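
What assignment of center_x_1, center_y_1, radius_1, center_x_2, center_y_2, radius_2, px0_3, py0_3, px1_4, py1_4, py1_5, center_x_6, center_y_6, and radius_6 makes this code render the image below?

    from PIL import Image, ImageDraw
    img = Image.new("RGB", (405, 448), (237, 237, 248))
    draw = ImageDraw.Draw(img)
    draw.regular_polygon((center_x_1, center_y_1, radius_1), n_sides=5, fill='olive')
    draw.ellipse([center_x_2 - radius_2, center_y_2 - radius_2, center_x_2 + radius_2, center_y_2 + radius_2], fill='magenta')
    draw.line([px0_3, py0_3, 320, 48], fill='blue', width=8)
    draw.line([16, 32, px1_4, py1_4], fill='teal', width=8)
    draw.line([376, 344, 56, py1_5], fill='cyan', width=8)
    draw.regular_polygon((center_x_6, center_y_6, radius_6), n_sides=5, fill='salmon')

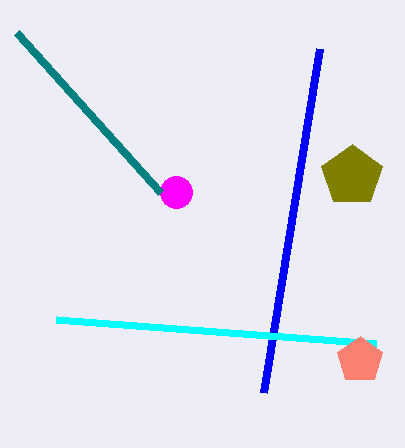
center_x_1 = 352
center_y_1 = 176
radius_1 = 32
center_x_2 = 176
center_y_2 = 192
radius_2 = 16
px0_3 = 264
py0_3 = 392
px1_4 = 160
py1_4 = 192
py1_5 = 320
center_x_6 = 360
center_y_6 = 360
radius_6 = 24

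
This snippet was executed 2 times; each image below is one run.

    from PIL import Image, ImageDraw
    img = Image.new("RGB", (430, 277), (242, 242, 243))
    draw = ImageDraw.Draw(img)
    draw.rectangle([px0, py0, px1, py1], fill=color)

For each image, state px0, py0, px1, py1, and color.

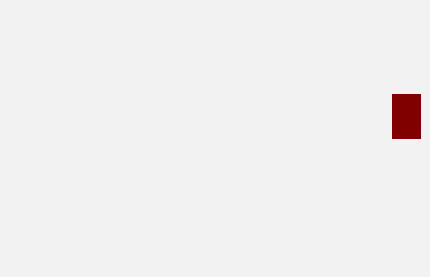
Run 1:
px0 = 392; py0 = 94; px1 = 420; py1 = 138; color = 'maroon'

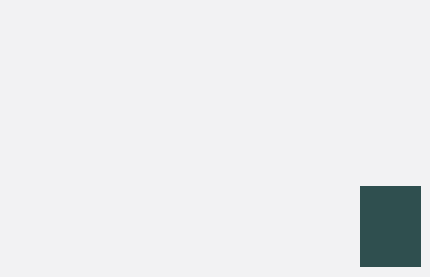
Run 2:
px0 = 360; py0 = 186; px1 = 420; py1 = 266; color = 'darkslategray'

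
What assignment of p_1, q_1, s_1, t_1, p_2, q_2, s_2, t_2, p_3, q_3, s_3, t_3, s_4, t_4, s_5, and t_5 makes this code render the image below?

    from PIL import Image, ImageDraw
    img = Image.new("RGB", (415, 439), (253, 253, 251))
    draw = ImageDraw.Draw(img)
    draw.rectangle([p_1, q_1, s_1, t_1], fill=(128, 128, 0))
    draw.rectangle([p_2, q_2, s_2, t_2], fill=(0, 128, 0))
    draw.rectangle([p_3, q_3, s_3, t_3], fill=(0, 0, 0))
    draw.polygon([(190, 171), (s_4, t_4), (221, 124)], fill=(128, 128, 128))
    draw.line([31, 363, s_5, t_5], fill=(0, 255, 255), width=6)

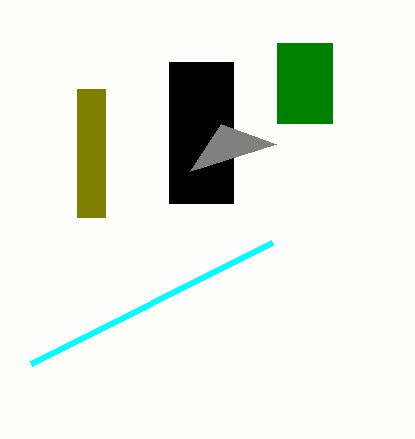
p_1 = 77, q_1 = 89, s_1 = 105, t_1 = 217, p_2 = 277, q_2 = 43, s_2 = 332, t_2 = 123, p_3 = 169, q_3 = 62, s_3 = 233, t_3 = 203, s_4 = 276, t_4 = 144, s_5 = 272, t_5 = 242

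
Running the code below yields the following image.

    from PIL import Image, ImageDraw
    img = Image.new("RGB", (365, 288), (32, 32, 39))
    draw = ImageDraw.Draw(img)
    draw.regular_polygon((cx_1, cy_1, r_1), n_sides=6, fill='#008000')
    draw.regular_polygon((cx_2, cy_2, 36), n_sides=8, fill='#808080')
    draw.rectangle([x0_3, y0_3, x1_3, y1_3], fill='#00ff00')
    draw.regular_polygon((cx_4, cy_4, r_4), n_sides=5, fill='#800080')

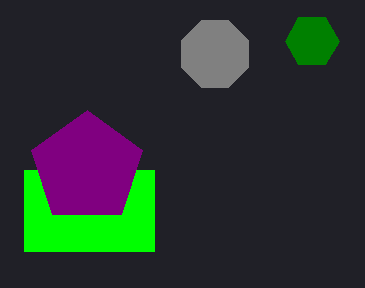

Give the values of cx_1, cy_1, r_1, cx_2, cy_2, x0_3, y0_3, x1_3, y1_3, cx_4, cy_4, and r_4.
cx_1 = 312, cy_1 = 41, r_1 = 27, cx_2 = 215, cy_2 = 54, x0_3 = 24, y0_3 = 170, x1_3 = 154, y1_3 = 251, cx_4 = 87, cy_4 = 168, r_4 = 58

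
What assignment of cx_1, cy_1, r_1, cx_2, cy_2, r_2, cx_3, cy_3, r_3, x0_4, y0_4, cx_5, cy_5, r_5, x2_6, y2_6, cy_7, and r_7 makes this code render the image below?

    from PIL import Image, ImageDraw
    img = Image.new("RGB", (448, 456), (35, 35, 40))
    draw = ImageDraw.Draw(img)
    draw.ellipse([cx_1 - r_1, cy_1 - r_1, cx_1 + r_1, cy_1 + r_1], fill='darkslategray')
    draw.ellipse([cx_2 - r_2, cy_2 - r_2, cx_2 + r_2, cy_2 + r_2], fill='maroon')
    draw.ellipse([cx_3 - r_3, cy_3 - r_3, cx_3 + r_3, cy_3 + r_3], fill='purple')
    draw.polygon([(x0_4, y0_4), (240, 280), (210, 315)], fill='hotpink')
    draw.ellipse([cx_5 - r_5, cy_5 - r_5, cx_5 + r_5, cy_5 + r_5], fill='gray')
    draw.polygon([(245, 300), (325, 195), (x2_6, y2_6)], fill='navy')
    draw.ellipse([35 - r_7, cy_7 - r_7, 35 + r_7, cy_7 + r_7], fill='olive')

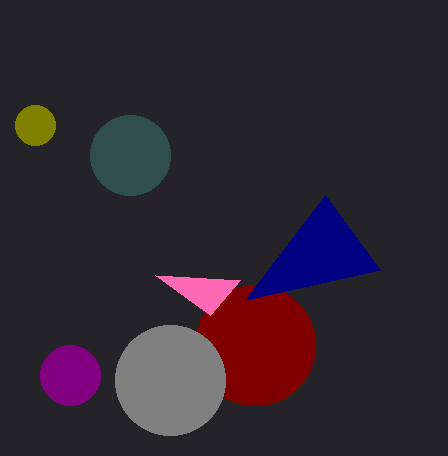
cx_1 = 130
cy_1 = 155
r_1 = 40
cx_2 = 255
cy_2 = 345
r_2 = 60
cx_3 = 70
cy_3 = 375
r_3 = 30
x0_4 = 155
y0_4 = 275
cx_5 = 170
cy_5 = 380
r_5 = 55
x2_6 = 380
y2_6 = 270
cy_7 = 125
r_7 = 20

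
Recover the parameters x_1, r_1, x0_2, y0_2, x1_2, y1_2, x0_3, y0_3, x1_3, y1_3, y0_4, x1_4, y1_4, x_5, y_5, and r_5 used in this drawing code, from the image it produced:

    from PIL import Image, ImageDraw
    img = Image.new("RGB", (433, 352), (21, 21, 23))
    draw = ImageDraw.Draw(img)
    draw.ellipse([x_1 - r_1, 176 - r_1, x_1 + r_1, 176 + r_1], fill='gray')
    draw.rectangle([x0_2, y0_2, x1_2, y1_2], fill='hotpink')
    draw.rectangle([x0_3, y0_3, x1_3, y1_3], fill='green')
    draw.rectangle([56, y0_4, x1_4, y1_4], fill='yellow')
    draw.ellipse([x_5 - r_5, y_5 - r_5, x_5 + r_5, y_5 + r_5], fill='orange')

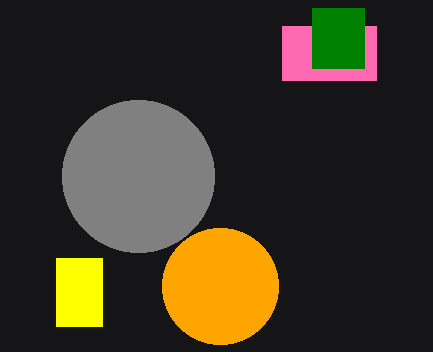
x_1 = 138; r_1 = 76; x0_2 = 282; y0_2 = 26; x1_2 = 376; y1_2 = 80; x0_3 = 312; y0_3 = 8; x1_3 = 364; y1_3 = 68; y0_4 = 258; x1_4 = 102; y1_4 = 326; x_5 = 220; y_5 = 286; r_5 = 58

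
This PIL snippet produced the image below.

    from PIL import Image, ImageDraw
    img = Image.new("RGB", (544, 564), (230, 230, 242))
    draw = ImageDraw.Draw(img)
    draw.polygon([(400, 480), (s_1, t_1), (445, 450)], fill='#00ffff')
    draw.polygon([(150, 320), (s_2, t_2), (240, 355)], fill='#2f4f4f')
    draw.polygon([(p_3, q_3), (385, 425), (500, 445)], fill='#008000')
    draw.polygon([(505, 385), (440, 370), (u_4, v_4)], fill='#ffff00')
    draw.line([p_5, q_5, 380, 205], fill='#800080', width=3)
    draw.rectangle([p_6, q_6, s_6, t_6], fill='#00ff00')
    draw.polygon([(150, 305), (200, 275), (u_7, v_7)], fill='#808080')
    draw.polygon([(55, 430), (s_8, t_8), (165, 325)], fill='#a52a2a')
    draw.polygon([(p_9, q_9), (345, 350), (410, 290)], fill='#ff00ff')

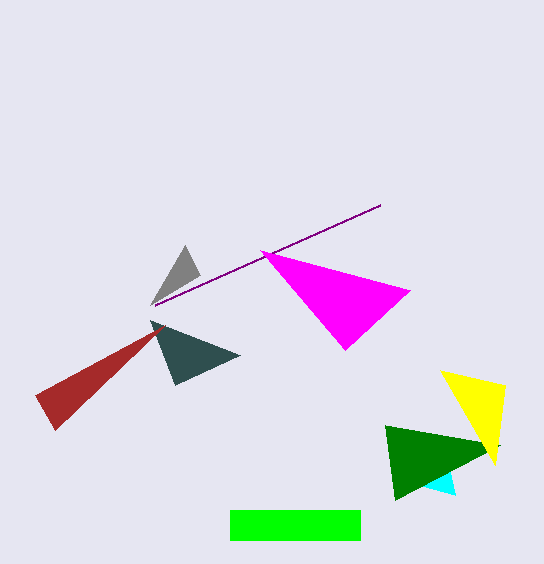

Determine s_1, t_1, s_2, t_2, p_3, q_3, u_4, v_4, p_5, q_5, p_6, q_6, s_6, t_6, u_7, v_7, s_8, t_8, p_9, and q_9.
s_1 = 455
t_1 = 495
s_2 = 175
t_2 = 385
p_3 = 395
q_3 = 500
u_4 = 495
v_4 = 465
p_5 = 155
q_5 = 305
p_6 = 230
q_6 = 510
s_6 = 360
t_6 = 540
u_7 = 185
v_7 = 245
s_8 = 35
t_8 = 395
p_9 = 260
q_9 = 250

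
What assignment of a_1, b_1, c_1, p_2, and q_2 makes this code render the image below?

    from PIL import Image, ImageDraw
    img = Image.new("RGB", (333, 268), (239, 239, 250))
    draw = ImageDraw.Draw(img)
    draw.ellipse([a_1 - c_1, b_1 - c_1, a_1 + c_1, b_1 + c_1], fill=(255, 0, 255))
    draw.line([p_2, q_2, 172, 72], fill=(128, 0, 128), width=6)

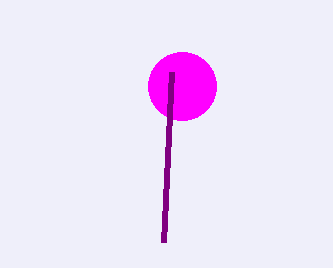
a_1 = 182
b_1 = 86
c_1 = 34
p_2 = 164
q_2 = 242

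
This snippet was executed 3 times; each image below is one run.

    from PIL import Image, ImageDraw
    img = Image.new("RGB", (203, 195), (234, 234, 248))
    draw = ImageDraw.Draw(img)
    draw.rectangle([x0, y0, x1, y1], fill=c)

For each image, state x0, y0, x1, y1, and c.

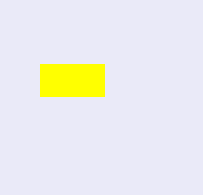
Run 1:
x0 = 40, y0 = 64, x1 = 104, y1 = 96, c = 'yellow'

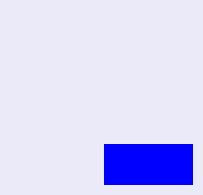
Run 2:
x0 = 104; y0 = 144; x1 = 192; y1 = 184; c = 'blue'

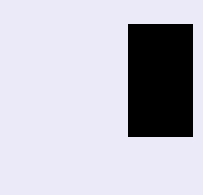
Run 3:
x0 = 128; y0 = 24; x1 = 192; y1 = 136; c = 'black'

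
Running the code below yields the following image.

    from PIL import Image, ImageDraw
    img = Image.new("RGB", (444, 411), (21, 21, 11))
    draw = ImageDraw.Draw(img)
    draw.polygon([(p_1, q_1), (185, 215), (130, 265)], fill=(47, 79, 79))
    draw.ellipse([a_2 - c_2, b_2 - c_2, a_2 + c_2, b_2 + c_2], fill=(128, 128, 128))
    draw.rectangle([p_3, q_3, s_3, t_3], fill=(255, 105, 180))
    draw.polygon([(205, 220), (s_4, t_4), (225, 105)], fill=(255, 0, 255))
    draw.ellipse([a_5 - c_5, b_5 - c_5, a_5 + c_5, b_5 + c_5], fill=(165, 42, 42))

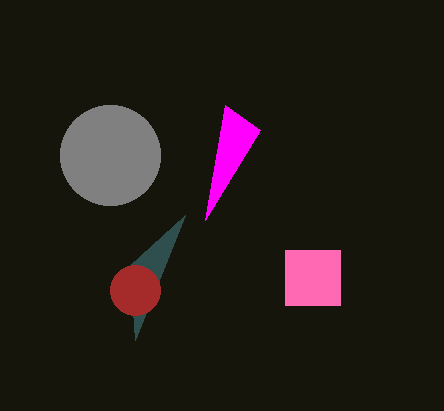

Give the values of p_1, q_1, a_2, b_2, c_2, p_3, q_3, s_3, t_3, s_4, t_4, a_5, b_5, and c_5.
p_1 = 135, q_1 = 340, a_2 = 110, b_2 = 155, c_2 = 50, p_3 = 285, q_3 = 250, s_3 = 340, t_3 = 305, s_4 = 260, t_4 = 130, a_5 = 135, b_5 = 290, c_5 = 25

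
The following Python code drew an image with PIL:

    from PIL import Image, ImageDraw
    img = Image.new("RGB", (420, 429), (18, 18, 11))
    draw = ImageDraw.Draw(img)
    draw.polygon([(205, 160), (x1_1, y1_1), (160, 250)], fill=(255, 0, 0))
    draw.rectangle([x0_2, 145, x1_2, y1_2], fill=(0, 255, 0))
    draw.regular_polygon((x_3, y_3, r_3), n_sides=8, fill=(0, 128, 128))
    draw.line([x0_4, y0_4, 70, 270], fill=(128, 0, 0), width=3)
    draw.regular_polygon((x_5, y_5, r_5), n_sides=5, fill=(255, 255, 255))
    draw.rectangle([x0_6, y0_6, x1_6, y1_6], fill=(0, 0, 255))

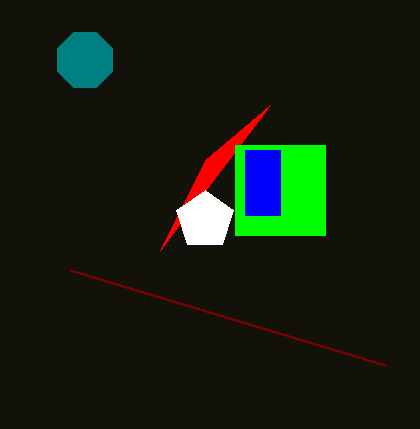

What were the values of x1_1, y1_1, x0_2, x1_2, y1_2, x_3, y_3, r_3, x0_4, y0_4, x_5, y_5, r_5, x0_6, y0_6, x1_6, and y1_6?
x1_1 = 270; y1_1 = 105; x0_2 = 235; x1_2 = 325; y1_2 = 235; x_3 = 85; y_3 = 60; r_3 = 30; x0_4 = 385; y0_4 = 365; x_5 = 205; y_5 = 220; r_5 = 30; x0_6 = 245; y0_6 = 150; x1_6 = 280; y1_6 = 215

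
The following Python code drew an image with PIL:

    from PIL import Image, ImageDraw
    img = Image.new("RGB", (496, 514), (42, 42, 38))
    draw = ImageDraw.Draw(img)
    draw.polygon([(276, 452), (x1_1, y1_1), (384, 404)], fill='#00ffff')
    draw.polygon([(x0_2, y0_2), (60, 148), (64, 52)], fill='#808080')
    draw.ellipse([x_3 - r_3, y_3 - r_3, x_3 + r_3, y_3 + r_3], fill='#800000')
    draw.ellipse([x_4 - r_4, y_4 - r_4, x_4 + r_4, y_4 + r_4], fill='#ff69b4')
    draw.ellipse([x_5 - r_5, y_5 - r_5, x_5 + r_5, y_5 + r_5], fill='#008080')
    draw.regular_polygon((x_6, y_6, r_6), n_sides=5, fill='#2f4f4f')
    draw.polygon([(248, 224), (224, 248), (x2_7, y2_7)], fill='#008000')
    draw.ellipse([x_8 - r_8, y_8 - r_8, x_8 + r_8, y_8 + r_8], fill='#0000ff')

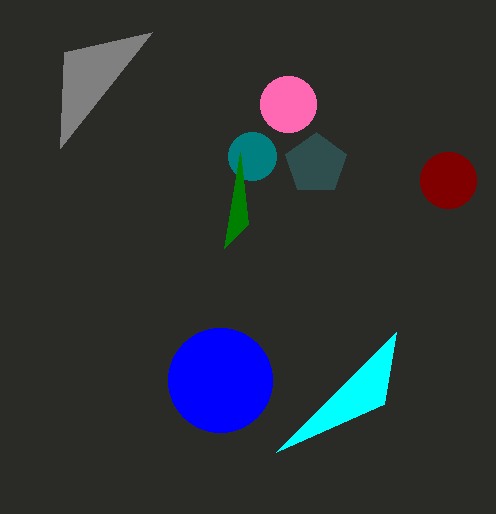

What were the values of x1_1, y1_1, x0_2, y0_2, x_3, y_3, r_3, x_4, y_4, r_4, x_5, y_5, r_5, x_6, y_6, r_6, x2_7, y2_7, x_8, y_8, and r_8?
x1_1 = 396; y1_1 = 332; x0_2 = 152; y0_2 = 32; x_3 = 448; y_3 = 180; r_3 = 28; x_4 = 288; y_4 = 104; r_4 = 28; x_5 = 252; y_5 = 156; r_5 = 24; x_6 = 316; y_6 = 164; r_6 = 32; x2_7 = 240; y2_7 = 152; x_8 = 220; y_8 = 380; r_8 = 52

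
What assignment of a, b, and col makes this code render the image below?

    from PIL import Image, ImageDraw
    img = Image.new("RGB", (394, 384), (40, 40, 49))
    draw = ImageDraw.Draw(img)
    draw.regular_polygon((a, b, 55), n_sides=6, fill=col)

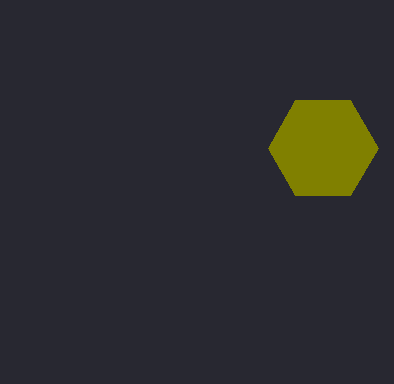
a = 323; b = 148; col = 'olive'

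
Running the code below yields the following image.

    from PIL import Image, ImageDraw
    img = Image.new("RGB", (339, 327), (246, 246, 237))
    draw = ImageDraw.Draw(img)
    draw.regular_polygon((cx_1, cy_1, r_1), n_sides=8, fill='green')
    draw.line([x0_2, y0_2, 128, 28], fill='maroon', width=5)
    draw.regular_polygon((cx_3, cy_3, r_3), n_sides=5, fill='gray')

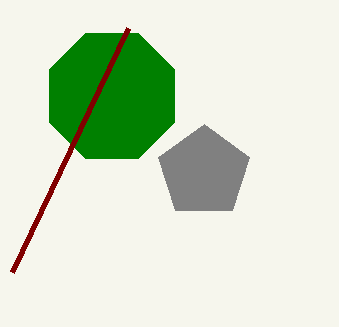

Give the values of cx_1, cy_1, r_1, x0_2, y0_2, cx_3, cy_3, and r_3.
cx_1 = 112
cy_1 = 96
r_1 = 68
x0_2 = 12
y0_2 = 272
cx_3 = 204
cy_3 = 172
r_3 = 48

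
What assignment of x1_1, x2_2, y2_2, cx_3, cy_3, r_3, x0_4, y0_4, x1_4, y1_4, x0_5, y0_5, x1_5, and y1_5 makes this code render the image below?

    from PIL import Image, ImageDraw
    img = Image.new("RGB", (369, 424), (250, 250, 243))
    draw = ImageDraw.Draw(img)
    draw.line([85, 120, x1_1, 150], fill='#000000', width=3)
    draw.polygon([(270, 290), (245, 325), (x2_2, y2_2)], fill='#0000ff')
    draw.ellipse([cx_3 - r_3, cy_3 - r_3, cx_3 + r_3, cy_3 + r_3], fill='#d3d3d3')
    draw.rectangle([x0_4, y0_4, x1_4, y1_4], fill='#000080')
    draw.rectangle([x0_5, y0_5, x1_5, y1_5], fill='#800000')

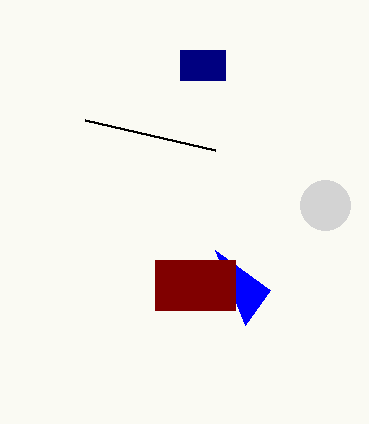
x1_1 = 215, x2_2 = 215, y2_2 = 250, cx_3 = 325, cy_3 = 205, r_3 = 25, x0_4 = 180, y0_4 = 50, x1_4 = 225, y1_4 = 80, x0_5 = 155, y0_5 = 260, x1_5 = 235, y1_5 = 310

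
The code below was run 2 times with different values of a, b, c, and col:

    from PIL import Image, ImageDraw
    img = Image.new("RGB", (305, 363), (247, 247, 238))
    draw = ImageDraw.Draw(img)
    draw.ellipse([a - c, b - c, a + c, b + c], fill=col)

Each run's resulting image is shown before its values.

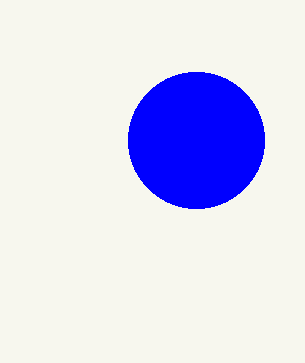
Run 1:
a = 196
b = 140
c = 68
col = 'blue'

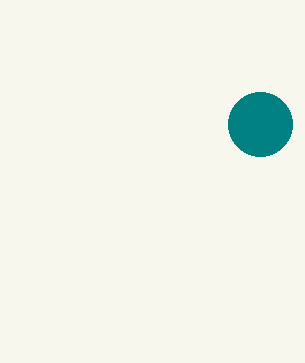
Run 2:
a = 260; b = 124; c = 32; col = 'teal'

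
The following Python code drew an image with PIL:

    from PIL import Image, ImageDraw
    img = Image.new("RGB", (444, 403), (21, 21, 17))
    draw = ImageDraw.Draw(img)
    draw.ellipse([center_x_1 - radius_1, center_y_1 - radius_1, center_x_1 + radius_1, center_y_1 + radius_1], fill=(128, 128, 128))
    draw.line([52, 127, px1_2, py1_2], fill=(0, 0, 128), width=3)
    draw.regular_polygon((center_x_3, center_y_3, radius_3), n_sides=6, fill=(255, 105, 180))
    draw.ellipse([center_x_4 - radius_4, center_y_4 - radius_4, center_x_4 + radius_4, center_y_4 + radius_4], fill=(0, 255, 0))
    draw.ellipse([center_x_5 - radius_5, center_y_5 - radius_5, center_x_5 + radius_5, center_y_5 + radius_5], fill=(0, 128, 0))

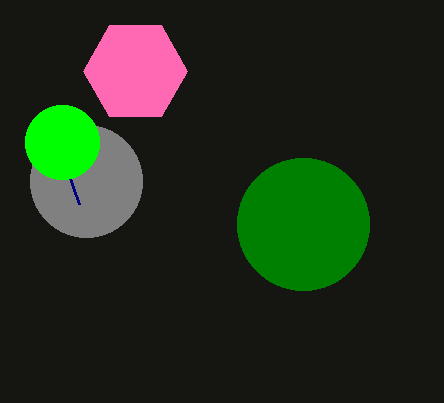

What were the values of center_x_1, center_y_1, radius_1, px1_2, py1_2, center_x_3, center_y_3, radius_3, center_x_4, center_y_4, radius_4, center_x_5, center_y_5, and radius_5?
center_x_1 = 86; center_y_1 = 181; radius_1 = 56; px1_2 = 79; py1_2 = 204; center_x_3 = 135; center_y_3 = 71; radius_3 = 52; center_x_4 = 62; center_y_4 = 142; radius_4 = 37; center_x_5 = 303; center_y_5 = 224; radius_5 = 66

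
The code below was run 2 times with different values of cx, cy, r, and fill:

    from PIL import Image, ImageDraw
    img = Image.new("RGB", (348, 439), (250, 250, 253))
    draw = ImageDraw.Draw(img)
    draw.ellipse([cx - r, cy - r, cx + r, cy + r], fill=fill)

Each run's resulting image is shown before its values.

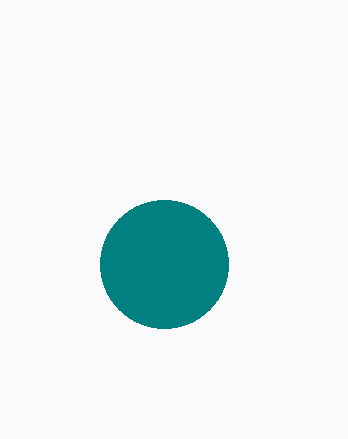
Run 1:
cx = 164
cy = 264
r = 64
fill = 'teal'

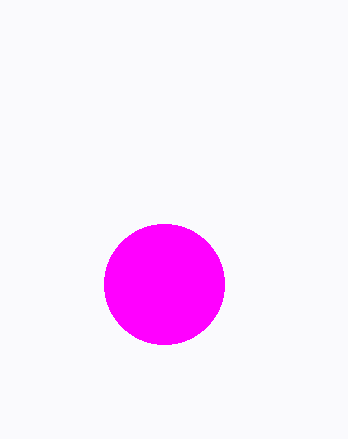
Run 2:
cx = 164, cy = 284, r = 60, fill = 'magenta'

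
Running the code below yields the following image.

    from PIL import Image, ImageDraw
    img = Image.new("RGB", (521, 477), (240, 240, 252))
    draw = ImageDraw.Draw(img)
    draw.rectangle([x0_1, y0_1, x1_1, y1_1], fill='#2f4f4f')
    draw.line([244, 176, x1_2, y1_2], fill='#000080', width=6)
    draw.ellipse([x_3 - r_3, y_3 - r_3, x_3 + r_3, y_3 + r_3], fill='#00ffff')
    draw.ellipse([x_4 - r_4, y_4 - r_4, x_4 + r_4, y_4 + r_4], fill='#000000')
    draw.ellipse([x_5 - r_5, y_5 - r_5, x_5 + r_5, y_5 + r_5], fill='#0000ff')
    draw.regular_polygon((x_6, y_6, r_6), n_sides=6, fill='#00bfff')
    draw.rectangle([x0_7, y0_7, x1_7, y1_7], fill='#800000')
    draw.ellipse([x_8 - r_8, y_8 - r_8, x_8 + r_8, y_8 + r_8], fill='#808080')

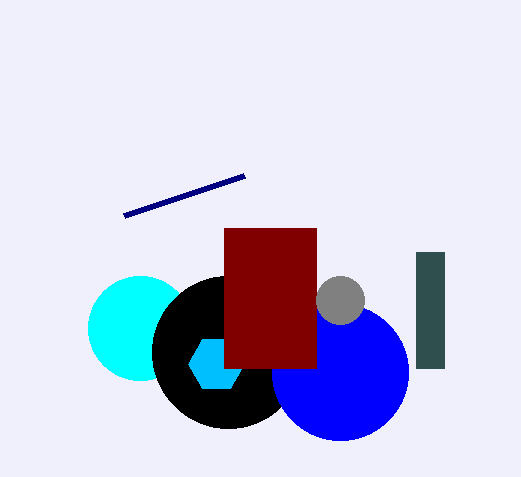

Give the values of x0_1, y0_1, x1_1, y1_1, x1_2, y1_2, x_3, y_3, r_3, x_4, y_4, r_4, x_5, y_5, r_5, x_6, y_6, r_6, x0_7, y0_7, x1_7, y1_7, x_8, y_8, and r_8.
x0_1 = 416
y0_1 = 252
x1_1 = 444
y1_1 = 368
x1_2 = 124
y1_2 = 216
x_3 = 140
y_3 = 328
r_3 = 52
x_4 = 228
y_4 = 352
r_4 = 76
x_5 = 340
y_5 = 372
r_5 = 68
x_6 = 216
y_6 = 364
r_6 = 28
x0_7 = 224
y0_7 = 228
x1_7 = 316
y1_7 = 368
x_8 = 340
y_8 = 300
r_8 = 24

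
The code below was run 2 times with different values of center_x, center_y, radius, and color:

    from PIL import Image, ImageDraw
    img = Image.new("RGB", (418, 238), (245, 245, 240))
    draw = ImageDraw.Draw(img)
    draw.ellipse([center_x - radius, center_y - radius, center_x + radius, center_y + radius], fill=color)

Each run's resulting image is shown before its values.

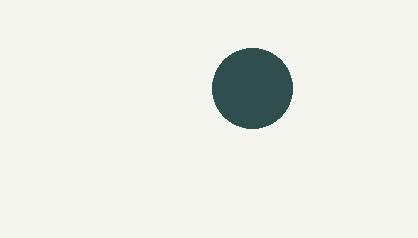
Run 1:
center_x = 252, center_y = 88, radius = 40, color = 'darkslategray'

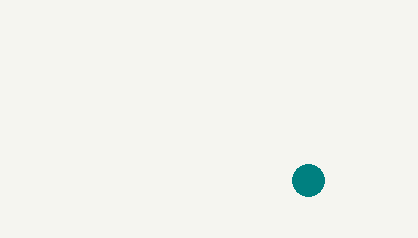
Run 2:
center_x = 308; center_y = 180; radius = 16; color = 'teal'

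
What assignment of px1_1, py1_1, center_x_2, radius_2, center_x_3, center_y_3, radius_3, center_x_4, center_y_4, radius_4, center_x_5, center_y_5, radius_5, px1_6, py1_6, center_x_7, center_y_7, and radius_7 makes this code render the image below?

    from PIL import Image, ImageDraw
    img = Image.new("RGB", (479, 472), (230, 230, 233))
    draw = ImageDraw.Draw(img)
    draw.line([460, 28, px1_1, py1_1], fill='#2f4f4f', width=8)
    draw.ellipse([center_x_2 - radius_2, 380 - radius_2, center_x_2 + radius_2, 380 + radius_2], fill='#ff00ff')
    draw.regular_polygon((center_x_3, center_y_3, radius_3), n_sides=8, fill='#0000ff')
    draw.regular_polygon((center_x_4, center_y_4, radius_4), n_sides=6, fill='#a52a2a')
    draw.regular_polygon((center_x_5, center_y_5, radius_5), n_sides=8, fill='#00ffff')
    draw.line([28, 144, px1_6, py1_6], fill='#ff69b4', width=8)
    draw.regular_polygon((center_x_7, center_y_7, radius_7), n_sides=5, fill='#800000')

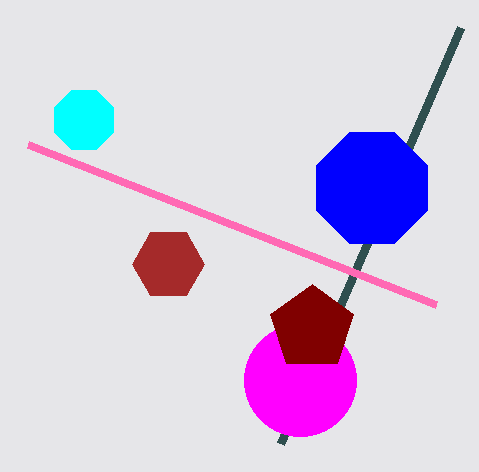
px1_1 = 280, py1_1 = 444, center_x_2 = 300, radius_2 = 56, center_x_3 = 372, center_y_3 = 188, radius_3 = 60, center_x_4 = 168, center_y_4 = 264, radius_4 = 36, center_x_5 = 84, center_y_5 = 120, radius_5 = 32, px1_6 = 436, py1_6 = 304, center_x_7 = 312, center_y_7 = 328, radius_7 = 44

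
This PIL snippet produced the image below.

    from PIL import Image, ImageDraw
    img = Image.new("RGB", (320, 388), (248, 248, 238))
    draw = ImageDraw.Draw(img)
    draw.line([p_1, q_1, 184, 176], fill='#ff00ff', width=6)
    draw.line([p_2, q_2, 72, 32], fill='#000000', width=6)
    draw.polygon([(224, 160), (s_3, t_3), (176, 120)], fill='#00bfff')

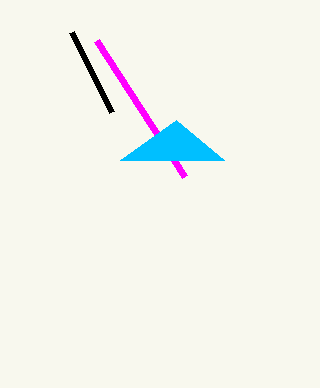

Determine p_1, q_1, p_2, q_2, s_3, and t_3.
p_1 = 96; q_1 = 40; p_2 = 112; q_2 = 112; s_3 = 120; t_3 = 160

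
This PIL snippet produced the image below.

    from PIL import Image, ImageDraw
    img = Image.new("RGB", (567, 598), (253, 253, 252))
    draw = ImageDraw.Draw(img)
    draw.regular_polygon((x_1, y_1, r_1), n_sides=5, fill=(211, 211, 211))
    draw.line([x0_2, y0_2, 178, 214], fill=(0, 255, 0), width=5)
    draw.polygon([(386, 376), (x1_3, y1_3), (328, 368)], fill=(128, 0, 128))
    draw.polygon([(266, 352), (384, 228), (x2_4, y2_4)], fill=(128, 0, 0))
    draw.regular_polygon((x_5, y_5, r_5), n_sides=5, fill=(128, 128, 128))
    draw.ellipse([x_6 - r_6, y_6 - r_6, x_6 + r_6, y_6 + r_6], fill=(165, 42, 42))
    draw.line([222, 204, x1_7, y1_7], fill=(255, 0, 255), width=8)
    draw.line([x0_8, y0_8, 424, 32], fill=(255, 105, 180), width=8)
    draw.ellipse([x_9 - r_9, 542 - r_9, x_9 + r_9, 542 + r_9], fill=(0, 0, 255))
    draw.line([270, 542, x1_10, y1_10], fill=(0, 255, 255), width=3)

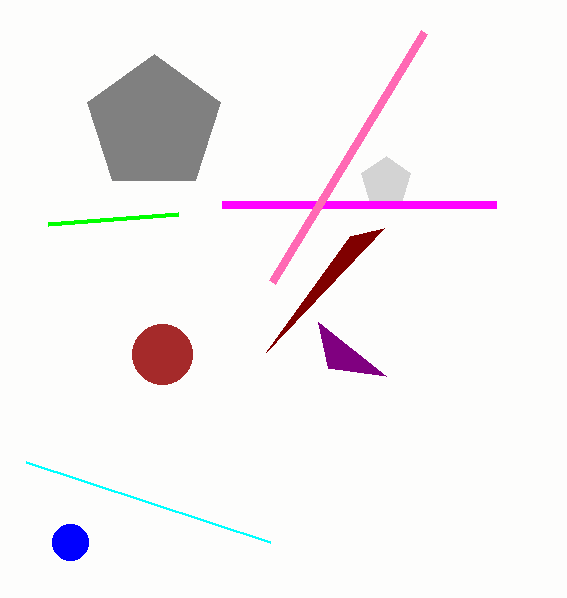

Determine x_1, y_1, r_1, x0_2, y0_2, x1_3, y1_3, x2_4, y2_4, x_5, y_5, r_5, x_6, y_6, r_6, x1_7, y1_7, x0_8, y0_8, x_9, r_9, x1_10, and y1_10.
x_1 = 386
y_1 = 182
r_1 = 26
x0_2 = 48
y0_2 = 224
x1_3 = 318
y1_3 = 322
x2_4 = 350
y2_4 = 236
x_5 = 154
y_5 = 124
r_5 = 70
x_6 = 162
y_6 = 354
r_6 = 30
x1_7 = 496
y1_7 = 204
x0_8 = 272
y0_8 = 282
x_9 = 70
r_9 = 18
x1_10 = 26
y1_10 = 462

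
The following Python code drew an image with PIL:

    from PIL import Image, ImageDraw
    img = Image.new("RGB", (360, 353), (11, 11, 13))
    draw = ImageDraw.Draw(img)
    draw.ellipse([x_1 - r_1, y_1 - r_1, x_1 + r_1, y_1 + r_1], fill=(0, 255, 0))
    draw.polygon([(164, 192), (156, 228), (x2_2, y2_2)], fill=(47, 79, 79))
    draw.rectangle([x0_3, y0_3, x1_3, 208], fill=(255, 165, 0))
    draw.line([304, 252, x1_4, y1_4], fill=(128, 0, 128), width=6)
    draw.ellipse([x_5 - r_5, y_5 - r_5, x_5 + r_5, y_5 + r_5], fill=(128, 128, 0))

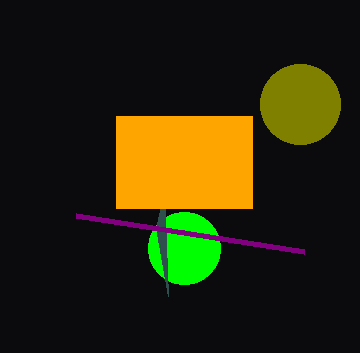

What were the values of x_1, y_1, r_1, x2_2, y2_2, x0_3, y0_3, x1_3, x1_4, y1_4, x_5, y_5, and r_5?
x_1 = 184
y_1 = 248
r_1 = 36
x2_2 = 168
y2_2 = 296
x0_3 = 116
y0_3 = 116
x1_3 = 252
x1_4 = 76
y1_4 = 216
x_5 = 300
y_5 = 104
r_5 = 40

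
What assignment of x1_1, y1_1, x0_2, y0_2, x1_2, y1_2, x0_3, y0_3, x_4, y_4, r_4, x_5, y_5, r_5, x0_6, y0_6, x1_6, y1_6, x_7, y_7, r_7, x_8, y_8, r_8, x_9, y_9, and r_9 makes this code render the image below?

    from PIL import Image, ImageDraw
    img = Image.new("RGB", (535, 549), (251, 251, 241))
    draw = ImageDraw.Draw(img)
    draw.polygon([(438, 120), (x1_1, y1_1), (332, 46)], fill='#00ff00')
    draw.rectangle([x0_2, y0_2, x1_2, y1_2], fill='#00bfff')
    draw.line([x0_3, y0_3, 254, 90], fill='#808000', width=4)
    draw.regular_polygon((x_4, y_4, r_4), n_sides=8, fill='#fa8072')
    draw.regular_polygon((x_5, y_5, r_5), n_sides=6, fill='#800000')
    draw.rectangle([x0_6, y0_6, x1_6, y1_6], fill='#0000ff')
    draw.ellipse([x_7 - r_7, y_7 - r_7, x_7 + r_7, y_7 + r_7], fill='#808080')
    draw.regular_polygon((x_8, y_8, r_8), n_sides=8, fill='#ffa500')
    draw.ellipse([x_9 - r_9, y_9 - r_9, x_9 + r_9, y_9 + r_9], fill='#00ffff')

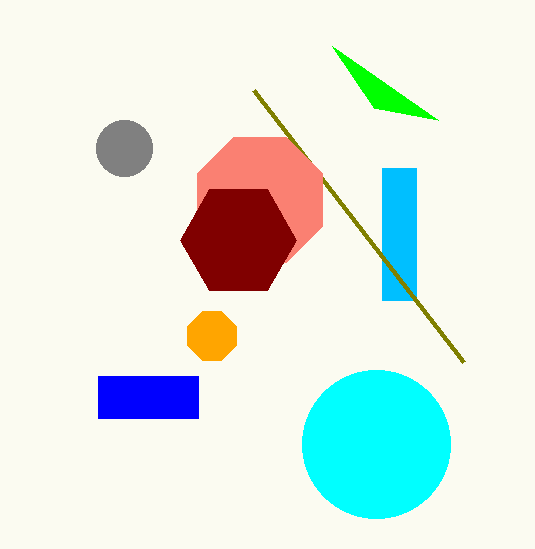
x1_1 = 374
y1_1 = 108
x0_2 = 382
y0_2 = 168
x1_2 = 416
y1_2 = 300
x0_3 = 464
y0_3 = 362
x_4 = 260
y_4 = 200
r_4 = 68
x_5 = 238
y_5 = 240
r_5 = 58
x0_6 = 98
y0_6 = 376
x1_6 = 198
y1_6 = 418
x_7 = 124
y_7 = 148
r_7 = 28
x_8 = 212
y_8 = 336
r_8 = 26
x_9 = 376
y_9 = 444
r_9 = 74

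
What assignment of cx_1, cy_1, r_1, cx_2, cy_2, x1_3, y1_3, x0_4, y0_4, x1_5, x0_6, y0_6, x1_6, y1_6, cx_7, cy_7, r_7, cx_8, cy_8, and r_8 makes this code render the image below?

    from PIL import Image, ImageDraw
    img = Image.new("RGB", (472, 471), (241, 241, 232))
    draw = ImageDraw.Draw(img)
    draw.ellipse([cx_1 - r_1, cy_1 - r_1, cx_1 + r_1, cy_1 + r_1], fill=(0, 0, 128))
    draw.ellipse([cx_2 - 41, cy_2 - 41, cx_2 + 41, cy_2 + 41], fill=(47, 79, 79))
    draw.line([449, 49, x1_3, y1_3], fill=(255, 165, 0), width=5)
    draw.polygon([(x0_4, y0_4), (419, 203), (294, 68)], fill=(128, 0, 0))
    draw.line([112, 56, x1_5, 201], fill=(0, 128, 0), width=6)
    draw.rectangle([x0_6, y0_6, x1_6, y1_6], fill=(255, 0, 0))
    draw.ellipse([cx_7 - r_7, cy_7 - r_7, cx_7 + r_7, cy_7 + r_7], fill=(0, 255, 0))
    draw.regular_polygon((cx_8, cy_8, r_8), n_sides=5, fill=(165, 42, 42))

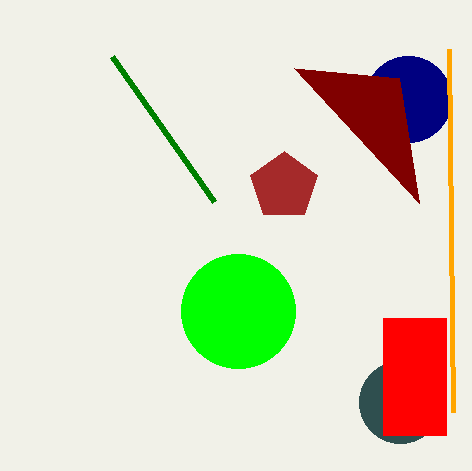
cx_1 = 408; cy_1 = 99; r_1 = 43; cx_2 = 400; cy_2 = 402; x1_3 = 453; y1_3 = 412; x0_4 = 399; y0_4 = 78; x1_5 = 214; x0_6 = 383; y0_6 = 318; x1_6 = 446; y1_6 = 435; cx_7 = 238; cy_7 = 311; r_7 = 57; cx_8 = 284; cy_8 = 186; r_8 = 35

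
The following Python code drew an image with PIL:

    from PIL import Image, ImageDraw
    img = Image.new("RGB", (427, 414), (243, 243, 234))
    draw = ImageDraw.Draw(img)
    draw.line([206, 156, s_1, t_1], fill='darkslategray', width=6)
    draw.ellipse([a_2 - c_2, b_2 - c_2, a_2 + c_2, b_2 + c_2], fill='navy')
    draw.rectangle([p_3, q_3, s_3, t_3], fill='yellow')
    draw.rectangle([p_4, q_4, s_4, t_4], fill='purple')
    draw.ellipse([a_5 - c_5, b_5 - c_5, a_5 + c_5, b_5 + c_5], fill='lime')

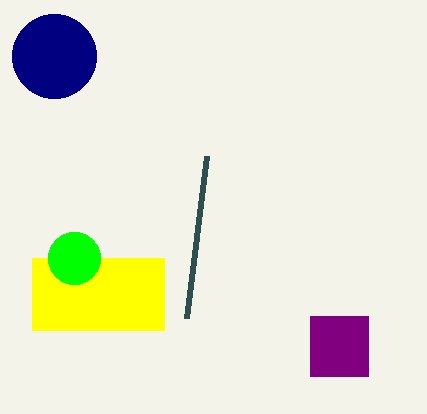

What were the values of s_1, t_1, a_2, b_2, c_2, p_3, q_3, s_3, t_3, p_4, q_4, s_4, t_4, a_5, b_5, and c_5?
s_1 = 186, t_1 = 318, a_2 = 54, b_2 = 56, c_2 = 42, p_3 = 32, q_3 = 258, s_3 = 164, t_3 = 330, p_4 = 310, q_4 = 316, s_4 = 368, t_4 = 376, a_5 = 74, b_5 = 258, c_5 = 26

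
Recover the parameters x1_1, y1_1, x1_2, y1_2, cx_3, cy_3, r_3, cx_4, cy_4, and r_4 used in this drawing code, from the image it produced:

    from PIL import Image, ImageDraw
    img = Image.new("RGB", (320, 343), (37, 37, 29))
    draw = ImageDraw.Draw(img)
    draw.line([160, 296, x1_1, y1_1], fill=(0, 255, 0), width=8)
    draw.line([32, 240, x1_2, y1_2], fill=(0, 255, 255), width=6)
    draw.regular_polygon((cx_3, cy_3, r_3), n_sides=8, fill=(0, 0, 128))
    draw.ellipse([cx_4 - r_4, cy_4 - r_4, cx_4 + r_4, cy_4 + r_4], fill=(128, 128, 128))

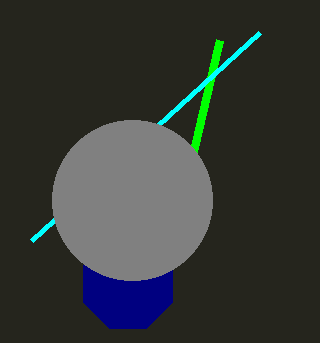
x1_1 = 220, y1_1 = 40, x1_2 = 260, y1_2 = 32, cx_3 = 128, cy_3 = 284, r_3 = 48, cx_4 = 132, cy_4 = 200, r_4 = 80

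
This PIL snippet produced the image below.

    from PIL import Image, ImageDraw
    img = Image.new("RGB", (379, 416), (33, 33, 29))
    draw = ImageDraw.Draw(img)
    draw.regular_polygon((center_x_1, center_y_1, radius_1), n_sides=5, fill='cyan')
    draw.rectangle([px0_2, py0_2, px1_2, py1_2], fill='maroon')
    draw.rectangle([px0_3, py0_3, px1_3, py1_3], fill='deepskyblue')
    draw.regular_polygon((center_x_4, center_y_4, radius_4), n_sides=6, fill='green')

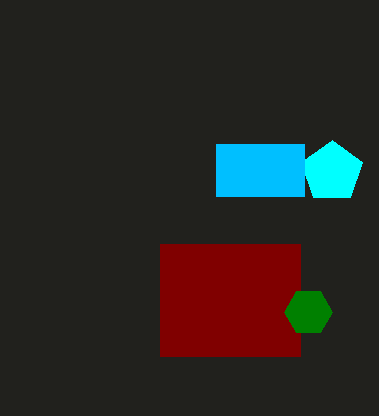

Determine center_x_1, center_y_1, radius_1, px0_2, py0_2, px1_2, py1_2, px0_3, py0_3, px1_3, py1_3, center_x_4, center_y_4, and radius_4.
center_x_1 = 332
center_y_1 = 172
radius_1 = 32
px0_2 = 160
py0_2 = 244
px1_2 = 300
py1_2 = 356
px0_3 = 216
py0_3 = 144
px1_3 = 304
py1_3 = 196
center_x_4 = 308
center_y_4 = 312
radius_4 = 24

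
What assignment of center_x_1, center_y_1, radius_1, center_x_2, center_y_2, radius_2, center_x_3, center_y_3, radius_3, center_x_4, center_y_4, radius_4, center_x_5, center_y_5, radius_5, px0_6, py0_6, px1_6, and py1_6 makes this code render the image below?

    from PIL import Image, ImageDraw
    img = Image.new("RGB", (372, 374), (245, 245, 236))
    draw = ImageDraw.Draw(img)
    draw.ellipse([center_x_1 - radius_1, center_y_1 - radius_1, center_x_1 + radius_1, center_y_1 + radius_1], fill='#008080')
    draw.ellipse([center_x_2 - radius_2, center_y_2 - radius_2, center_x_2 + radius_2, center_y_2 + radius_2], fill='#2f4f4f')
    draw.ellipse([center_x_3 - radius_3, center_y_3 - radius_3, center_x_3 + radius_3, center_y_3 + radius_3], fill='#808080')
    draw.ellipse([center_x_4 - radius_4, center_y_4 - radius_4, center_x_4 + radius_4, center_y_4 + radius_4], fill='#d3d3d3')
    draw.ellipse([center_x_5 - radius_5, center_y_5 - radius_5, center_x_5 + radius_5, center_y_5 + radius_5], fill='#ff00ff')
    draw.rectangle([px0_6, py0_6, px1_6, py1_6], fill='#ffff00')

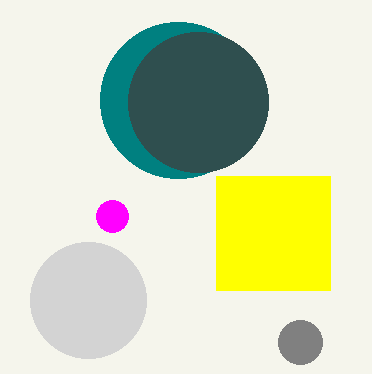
center_x_1 = 178, center_y_1 = 100, radius_1 = 78, center_x_2 = 198, center_y_2 = 102, radius_2 = 70, center_x_3 = 300, center_y_3 = 342, radius_3 = 22, center_x_4 = 88, center_y_4 = 300, radius_4 = 58, center_x_5 = 112, center_y_5 = 216, radius_5 = 16, px0_6 = 216, py0_6 = 176, px1_6 = 330, py1_6 = 290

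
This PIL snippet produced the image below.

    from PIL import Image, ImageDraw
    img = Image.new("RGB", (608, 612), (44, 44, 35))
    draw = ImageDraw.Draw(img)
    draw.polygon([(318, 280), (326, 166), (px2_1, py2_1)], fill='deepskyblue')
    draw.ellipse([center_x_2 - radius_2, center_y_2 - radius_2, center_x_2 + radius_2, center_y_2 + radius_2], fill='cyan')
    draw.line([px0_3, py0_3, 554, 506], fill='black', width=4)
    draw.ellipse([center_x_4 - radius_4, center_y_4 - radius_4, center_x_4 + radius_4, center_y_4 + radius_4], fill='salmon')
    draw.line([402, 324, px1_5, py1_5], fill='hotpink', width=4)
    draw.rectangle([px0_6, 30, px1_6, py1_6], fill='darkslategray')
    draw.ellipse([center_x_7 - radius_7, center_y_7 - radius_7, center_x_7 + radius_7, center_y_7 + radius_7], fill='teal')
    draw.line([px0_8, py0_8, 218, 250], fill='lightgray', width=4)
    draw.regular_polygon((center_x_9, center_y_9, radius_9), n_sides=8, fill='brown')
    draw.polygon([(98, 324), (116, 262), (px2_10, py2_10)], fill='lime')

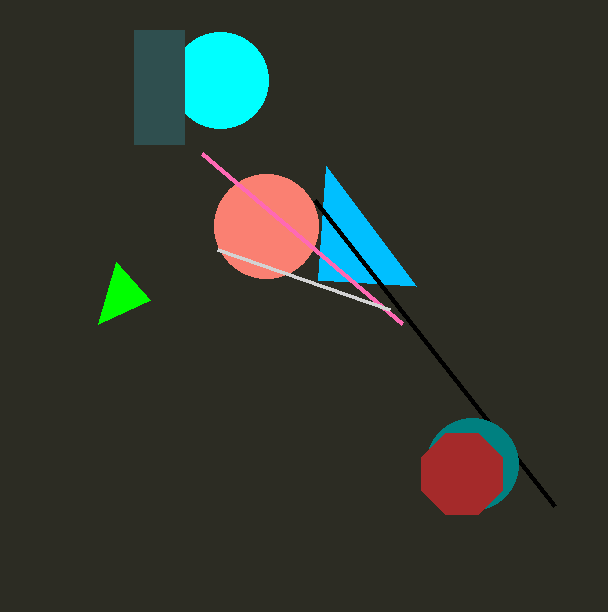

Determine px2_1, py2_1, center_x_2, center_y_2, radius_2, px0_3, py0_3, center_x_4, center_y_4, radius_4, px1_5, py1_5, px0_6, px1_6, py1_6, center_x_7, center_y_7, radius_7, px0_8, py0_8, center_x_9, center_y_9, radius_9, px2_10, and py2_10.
px2_1 = 416, py2_1 = 286, center_x_2 = 220, center_y_2 = 80, radius_2 = 48, px0_3 = 314, py0_3 = 200, center_x_4 = 266, center_y_4 = 226, radius_4 = 52, px1_5 = 202, py1_5 = 154, px0_6 = 134, px1_6 = 184, py1_6 = 144, center_x_7 = 472, center_y_7 = 464, radius_7 = 46, px0_8 = 390, py0_8 = 310, center_x_9 = 462, center_y_9 = 474, radius_9 = 44, px2_10 = 150, py2_10 = 300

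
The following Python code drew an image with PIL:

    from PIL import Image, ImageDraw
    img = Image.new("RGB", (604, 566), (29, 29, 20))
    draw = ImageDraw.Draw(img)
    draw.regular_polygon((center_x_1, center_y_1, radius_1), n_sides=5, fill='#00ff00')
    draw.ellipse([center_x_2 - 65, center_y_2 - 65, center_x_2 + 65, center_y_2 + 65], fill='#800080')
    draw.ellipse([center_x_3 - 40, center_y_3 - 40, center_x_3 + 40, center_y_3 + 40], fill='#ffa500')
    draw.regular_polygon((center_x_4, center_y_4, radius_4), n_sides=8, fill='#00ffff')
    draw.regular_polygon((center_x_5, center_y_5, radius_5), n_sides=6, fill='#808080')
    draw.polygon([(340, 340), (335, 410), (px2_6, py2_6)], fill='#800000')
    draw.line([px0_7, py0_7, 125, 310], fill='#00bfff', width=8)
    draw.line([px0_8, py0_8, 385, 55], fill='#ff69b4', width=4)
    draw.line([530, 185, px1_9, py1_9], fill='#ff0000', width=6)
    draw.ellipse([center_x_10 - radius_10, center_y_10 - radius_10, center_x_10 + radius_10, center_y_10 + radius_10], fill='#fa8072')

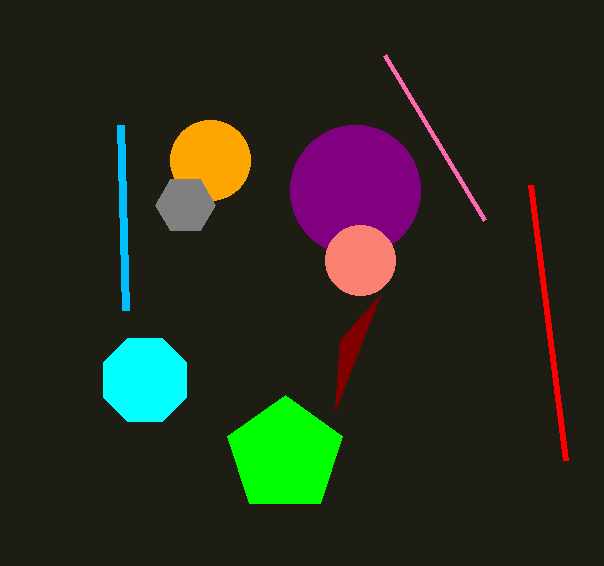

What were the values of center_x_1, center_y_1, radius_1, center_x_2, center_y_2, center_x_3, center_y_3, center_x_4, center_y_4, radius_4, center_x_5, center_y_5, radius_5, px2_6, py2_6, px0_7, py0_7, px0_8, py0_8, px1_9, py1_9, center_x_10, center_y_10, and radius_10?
center_x_1 = 285, center_y_1 = 455, radius_1 = 60, center_x_2 = 355, center_y_2 = 190, center_x_3 = 210, center_y_3 = 160, center_x_4 = 145, center_y_4 = 380, radius_4 = 45, center_x_5 = 185, center_y_5 = 205, radius_5 = 30, px2_6 = 380, py2_6 = 295, px0_7 = 120, py0_7 = 125, px0_8 = 485, py0_8 = 220, px1_9 = 565, py1_9 = 460, center_x_10 = 360, center_y_10 = 260, radius_10 = 35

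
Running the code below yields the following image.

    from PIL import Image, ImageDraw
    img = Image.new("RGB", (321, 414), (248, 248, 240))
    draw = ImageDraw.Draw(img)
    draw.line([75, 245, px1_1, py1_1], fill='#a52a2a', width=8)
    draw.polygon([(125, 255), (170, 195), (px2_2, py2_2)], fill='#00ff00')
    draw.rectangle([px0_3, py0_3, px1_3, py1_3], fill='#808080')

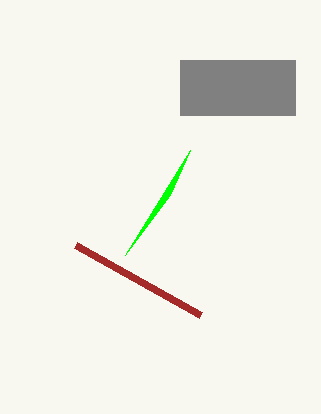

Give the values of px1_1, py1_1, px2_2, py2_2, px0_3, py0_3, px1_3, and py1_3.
px1_1 = 200
py1_1 = 315
px2_2 = 190
py2_2 = 150
px0_3 = 180
py0_3 = 60
px1_3 = 295
py1_3 = 115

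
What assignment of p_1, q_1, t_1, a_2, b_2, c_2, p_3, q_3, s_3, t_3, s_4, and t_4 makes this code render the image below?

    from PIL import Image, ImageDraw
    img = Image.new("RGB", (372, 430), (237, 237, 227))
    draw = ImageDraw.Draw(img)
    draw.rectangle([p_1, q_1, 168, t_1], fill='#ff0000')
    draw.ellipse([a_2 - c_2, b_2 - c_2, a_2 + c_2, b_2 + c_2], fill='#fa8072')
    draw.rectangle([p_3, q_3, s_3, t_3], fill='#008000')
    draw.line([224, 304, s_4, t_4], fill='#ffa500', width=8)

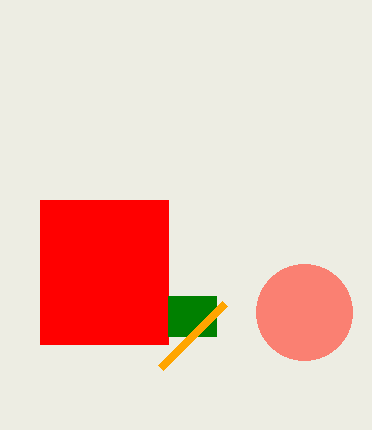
p_1 = 40, q_1 = 200, t_1 = 344, a_2 = 304, b_2 = 312, c_2 = 48, p_3 = 168, q_3 = 296, s_3 = 216, t_3 = 336, s_4 = 160, t_4 = 368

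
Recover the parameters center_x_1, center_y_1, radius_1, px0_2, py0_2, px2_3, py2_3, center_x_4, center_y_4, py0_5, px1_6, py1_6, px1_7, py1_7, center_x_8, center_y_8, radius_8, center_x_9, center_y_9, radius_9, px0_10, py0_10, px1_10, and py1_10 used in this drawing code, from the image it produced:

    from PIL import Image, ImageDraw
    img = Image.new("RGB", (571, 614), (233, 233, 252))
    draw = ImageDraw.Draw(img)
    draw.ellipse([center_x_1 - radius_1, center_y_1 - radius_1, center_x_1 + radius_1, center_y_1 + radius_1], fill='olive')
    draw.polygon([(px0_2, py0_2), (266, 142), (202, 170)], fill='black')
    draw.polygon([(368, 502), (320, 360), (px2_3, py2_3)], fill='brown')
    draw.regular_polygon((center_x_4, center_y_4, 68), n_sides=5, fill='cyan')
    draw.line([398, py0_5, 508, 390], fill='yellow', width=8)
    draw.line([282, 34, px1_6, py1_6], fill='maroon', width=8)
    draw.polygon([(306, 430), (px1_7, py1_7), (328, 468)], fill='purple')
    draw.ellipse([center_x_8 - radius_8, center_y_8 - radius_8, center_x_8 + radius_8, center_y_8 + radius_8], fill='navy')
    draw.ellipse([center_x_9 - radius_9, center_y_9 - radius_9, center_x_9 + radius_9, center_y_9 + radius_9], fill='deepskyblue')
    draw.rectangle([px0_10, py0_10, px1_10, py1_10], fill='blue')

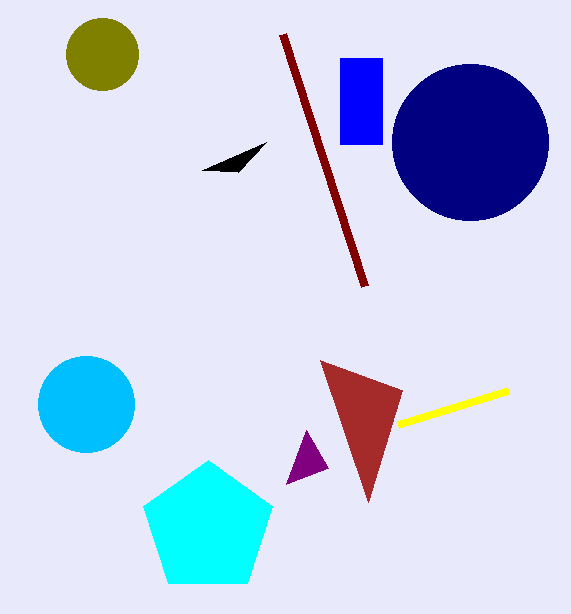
center_x_1 = 102
center_y_1 = 54
radius_1 = 36
px0_2 = 238
py0_2 = 172
px2_3 = 402
py2_3 = 390
center_x_4 = 208
center_y_4 = 528
py0_5 = 424
px1_6 = 364
py1_6 = 286
px1_7 = 286
py1_7 = 484
center_x_8 = 470
center_y_8 = 142
radius_8 = 78
center_x_9 = 86
center_y_9 = 404
radius_9 = 48
px0_10 = 340
py0_10 = 58
px1_10 = 382
py1_10 = 144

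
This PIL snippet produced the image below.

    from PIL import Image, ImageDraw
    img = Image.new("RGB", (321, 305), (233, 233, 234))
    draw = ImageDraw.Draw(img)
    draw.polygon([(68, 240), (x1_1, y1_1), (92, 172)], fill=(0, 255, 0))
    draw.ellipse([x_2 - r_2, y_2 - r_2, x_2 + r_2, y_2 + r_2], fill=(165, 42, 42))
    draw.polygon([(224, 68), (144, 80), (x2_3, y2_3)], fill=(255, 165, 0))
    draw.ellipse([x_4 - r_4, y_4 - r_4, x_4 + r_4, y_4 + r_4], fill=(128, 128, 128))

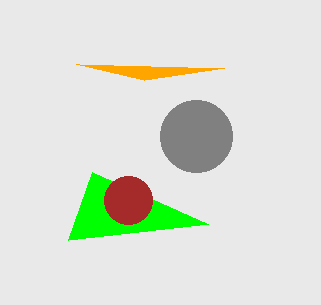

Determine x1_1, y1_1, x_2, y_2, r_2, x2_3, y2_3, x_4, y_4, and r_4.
x1_1 = 208
y1_1 = 224
x_2 = 128
y_2 = 200
r_2 = 24
x2_3 = 76
y2_3 = 64
x_4 = 196
y_4 = 136
r_4 = 36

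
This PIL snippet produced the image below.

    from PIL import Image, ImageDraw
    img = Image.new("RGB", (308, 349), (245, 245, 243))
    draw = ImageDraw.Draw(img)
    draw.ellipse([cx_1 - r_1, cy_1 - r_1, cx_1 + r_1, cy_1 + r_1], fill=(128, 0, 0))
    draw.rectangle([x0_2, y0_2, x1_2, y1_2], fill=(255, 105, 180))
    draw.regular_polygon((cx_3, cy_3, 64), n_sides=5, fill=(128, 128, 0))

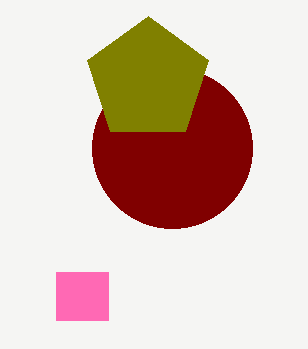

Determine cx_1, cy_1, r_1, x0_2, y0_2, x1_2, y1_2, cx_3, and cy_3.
cx_1 = 172; cy_1 = 148; r_1 = 80; x0_2 = 56; y0_2 = 272; x1_2 = 108; y1_2 = 320; cx_3 = 148; cy_3 = 80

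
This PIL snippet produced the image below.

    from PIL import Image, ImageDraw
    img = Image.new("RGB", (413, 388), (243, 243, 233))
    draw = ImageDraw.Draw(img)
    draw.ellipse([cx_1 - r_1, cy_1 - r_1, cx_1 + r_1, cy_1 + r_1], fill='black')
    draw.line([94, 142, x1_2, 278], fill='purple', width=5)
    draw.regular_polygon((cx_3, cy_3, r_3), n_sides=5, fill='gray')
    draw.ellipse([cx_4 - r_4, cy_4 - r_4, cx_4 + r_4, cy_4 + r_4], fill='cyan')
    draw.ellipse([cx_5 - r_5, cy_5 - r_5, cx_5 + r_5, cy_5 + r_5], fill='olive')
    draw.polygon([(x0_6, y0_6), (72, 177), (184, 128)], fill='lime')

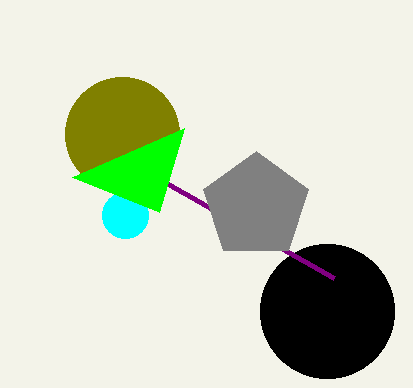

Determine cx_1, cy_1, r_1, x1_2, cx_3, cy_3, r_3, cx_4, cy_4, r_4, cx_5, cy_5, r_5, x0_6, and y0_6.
cx_1 = 327
cy_1 = 311
r_1 = 67
x1_2 = 334
cx_3 = 256
cy_3 = 206
r_3 = 55
cx_4 = 125
cy_4 = 215
r_4 = 23
cx_5 = 122
cy_5 = 134
r_5 = 57
x0_6 = 159
y0_6 = 212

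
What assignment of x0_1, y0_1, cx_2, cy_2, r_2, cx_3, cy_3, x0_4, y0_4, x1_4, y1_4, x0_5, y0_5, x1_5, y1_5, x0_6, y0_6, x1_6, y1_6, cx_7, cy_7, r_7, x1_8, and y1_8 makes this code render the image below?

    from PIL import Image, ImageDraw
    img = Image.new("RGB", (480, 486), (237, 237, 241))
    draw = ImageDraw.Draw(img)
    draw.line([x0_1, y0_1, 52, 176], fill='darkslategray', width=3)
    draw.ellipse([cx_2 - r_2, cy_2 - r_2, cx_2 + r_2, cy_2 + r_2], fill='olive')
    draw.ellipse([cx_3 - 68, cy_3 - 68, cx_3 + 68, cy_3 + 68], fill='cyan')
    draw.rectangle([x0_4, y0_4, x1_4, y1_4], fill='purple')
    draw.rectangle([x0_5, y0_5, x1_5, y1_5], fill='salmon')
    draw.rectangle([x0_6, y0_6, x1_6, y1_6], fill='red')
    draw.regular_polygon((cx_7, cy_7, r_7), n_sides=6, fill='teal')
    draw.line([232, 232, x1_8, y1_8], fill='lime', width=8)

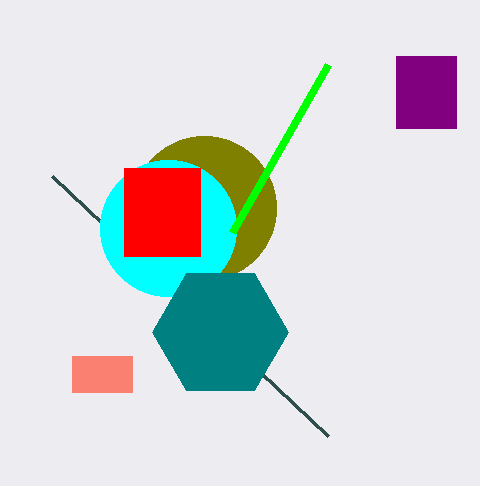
x0_1 = 328
y0_1 = 436
cx_2 = 204
cy_2 = 208
r_2 = 72
cx_3 = 168
cy_3 = 228
x0_4 = 396
y0_4 = 56
x1_4 = 456
y1_4 = 128
x0_5 = 72
y0_5 = 356
x1_5 = 132
y1_5 = 392
x0_6 = 124
y0_6 = 168
x1_6 = 200
y1_6 = 256
cx_7 = 220
cy_7 = 332
r_7 = 68
x1_8 = 328
y1_8 = 64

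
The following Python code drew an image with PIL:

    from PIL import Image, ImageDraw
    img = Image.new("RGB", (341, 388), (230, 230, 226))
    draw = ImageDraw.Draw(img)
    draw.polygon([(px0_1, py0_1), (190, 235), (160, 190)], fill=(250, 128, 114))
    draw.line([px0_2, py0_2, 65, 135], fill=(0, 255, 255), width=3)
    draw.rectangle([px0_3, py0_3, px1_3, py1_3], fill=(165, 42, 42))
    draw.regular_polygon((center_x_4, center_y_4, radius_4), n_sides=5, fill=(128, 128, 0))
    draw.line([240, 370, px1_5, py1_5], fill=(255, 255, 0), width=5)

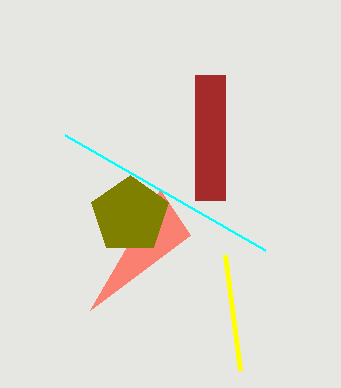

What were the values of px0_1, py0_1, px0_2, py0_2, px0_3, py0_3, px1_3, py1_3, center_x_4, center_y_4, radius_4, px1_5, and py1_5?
px0_1 = 90, py0_1 = 310, px0_2 = 265, py0_2 = 250, px0_3 = 195, py0_3 = 75, px1_3 = 225, py1_3 = 200, center_x_4 = 130, center_y_4 = 215, radius_4 = 40, px1_5 = 225, py1_5 = 255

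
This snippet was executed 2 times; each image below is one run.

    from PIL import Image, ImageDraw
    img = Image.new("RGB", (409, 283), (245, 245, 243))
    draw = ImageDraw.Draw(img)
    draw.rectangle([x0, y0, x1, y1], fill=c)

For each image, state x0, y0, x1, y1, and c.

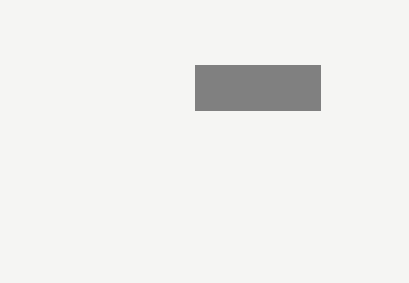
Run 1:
x0 = 195; y0 = 65; x1 = 320; y1 = 110; c = 'gray'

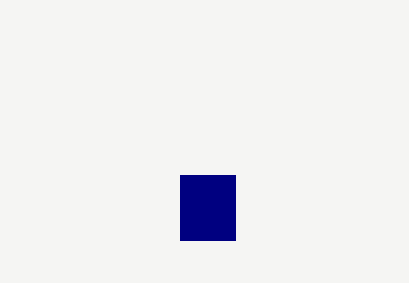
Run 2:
x0 = 180; y0 = 175; x1 = 235; y1 = 240; c = 'navy'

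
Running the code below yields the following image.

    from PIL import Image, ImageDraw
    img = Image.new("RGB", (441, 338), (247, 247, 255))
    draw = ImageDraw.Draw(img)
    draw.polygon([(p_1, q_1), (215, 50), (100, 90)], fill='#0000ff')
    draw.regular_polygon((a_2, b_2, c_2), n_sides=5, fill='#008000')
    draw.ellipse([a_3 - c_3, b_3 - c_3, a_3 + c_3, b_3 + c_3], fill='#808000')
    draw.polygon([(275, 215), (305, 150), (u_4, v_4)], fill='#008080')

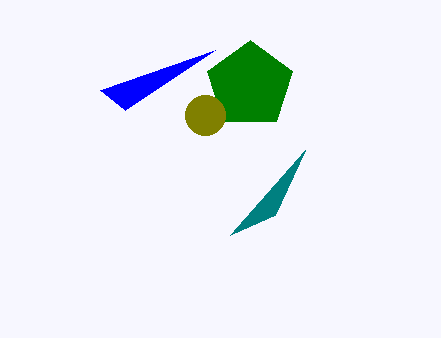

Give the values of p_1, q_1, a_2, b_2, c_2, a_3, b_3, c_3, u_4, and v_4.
p_1 = 125
q_1 = 110
a_2 = 250
b_2 = 85
c_2 = 45
a_3 = 205
b_3 = 115
c_3 = 20
u_4 = 230
v_4 = 235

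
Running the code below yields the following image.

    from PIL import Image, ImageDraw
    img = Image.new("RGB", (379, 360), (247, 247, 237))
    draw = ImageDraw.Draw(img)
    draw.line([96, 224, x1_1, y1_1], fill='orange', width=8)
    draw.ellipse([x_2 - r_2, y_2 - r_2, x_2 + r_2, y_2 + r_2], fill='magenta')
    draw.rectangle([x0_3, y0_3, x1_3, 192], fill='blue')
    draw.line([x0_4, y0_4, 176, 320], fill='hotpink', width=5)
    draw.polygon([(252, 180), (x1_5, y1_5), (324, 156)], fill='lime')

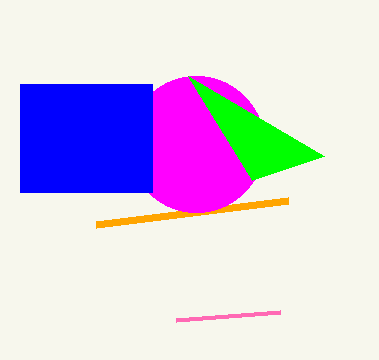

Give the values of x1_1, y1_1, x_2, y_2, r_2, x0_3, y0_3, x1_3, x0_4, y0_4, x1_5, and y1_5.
x1_1 = 288, y1_1 = 200, x_2 = 196, y_2 = 144, r_2 = 68, x0_3 = 20, y0_3 = 84, x1_3 = 152, x0_4 = 280, y0_4 = 312, x1_5 = 188, y1_5 = 76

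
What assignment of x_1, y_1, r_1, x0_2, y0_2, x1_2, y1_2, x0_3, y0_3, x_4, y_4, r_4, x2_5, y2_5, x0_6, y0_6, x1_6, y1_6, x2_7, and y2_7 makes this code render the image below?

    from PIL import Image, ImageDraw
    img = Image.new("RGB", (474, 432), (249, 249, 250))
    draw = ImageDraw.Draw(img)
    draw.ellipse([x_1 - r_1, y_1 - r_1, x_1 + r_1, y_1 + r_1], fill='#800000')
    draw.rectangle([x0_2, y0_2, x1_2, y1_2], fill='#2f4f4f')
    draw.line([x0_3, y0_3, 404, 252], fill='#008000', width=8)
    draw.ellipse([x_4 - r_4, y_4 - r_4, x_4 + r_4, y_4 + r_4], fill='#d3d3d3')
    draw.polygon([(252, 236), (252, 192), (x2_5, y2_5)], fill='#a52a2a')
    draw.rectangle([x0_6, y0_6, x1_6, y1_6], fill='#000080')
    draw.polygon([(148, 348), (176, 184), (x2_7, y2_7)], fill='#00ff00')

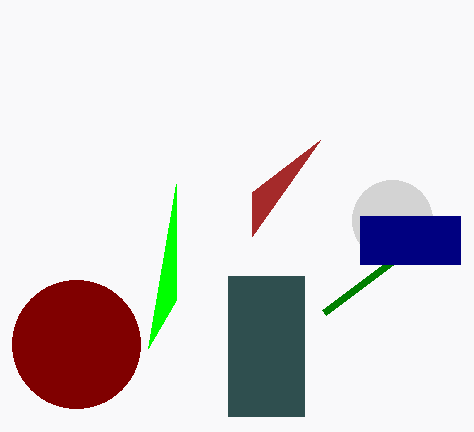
x_1 = 76, y_1 = 344, r_1 = 64, x0_2 = 228, y0_2 = 276, x1_2 = 304, y1_2 = 416, x0_3 = 324, y0_3 = 312, x_4 = 392, y_4 = 220, r_4 = 40, x2_5 = 320, y2_5 = 140, x0_6 = 360, y0_6 = 216, x1_6 = 460, y1_6 = 264, x2_7 = 176, y2_7 = 300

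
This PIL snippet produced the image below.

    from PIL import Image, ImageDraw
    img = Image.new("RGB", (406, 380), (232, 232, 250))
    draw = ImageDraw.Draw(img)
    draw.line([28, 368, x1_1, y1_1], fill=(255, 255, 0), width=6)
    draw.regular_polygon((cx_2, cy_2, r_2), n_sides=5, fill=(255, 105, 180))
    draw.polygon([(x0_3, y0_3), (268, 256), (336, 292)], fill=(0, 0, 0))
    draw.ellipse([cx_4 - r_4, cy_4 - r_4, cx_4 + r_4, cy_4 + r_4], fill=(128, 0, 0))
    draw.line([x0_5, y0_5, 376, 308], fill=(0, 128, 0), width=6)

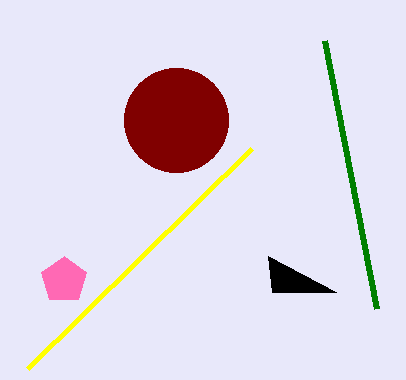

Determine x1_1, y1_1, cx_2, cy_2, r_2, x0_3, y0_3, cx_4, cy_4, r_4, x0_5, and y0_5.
x1_1 = 252; y1_1 = 148; cx_2 = 64; cy_2 = 280; r_2 = 24; x0_3 = 272; y0_3 = 292; cx_4 = 176; cy_4 = 120; r_4 = 52; x0_5 = 324; y0_5 = 40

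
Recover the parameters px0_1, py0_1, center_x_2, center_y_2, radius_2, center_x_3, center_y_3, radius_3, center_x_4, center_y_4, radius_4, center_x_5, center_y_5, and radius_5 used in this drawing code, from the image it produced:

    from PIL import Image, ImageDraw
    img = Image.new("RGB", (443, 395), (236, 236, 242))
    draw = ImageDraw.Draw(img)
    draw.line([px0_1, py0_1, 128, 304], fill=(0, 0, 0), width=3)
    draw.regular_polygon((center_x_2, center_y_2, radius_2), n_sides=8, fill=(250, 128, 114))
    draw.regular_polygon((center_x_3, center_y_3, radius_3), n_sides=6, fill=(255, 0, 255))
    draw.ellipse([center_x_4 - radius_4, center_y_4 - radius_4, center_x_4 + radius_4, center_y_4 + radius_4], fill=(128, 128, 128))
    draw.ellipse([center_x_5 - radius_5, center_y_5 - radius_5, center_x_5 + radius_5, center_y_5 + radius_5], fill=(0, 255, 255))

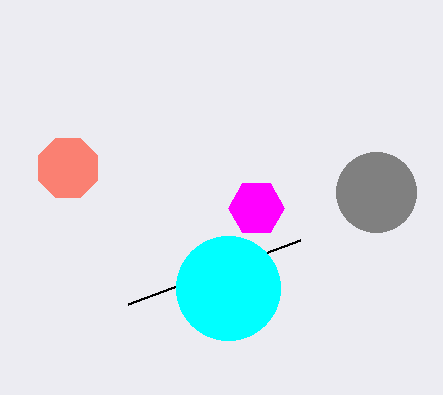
px0_1 = 300, py0_1 = 240, center_x_2 = 68, center_y_2 = 168, radius_2 = 32, center_x_3 = 256, center_y_3 = 208, radius_3 = 28, center_x_4 = 376, center_y_4 = 192, radius_4 = 40, center_x_5 = 228, center_y_5 = 288, radius_5 = 52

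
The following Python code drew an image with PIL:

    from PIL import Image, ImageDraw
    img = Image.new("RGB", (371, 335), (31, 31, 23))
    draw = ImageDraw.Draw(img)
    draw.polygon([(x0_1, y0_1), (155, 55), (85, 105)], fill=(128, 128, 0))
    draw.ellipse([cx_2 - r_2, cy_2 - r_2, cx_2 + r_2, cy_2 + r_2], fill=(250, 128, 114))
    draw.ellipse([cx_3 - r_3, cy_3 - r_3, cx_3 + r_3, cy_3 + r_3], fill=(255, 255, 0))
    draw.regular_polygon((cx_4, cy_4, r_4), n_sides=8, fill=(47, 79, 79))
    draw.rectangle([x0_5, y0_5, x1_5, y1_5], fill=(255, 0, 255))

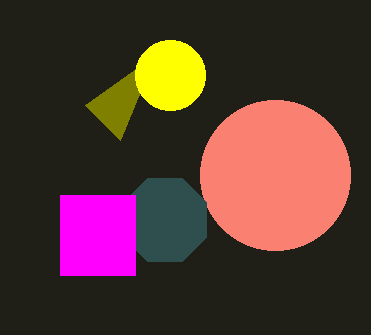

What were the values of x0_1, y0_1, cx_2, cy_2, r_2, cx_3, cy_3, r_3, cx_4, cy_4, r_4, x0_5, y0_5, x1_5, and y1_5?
x0_1 = 120, y0_1 = 140, cx_2 = 275, cy_2 = 175, r_2 = 75, cx_3 = 170, cy_3 = 75, r_3 = 35, cx_4 = 165, cy_4 = 220, r_4 = 45, x0_5 = 60, y0_5 = 195, x1_5 = 135, y1_5 = 275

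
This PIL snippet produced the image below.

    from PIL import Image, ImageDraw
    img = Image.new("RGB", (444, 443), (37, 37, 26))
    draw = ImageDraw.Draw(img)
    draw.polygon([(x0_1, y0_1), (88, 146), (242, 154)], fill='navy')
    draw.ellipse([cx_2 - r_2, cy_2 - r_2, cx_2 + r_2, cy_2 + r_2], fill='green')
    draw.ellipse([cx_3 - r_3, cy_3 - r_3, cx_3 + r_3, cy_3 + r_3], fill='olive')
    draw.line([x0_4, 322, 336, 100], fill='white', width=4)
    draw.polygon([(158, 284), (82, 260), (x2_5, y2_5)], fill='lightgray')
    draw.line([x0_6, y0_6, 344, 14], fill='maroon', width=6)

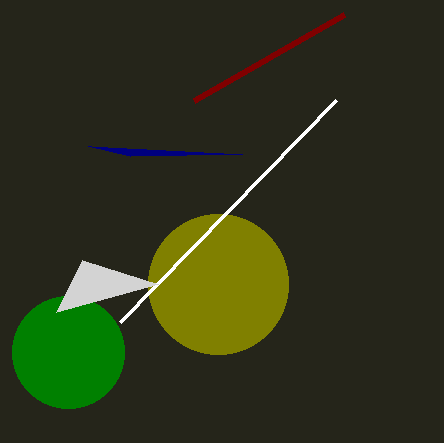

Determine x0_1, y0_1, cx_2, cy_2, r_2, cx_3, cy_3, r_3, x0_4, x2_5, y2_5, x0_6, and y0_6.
x0_1 = 130
y0_1 = 156
cx_2 = 68
cy_2 = 352
r_2 = 56
cx_3 = 218
cy_3 = 284
r_3 = 70
x0_4 = 120
x2_5 = 56
y2_5 = 312
x0_6 = 194
y0_6 = 100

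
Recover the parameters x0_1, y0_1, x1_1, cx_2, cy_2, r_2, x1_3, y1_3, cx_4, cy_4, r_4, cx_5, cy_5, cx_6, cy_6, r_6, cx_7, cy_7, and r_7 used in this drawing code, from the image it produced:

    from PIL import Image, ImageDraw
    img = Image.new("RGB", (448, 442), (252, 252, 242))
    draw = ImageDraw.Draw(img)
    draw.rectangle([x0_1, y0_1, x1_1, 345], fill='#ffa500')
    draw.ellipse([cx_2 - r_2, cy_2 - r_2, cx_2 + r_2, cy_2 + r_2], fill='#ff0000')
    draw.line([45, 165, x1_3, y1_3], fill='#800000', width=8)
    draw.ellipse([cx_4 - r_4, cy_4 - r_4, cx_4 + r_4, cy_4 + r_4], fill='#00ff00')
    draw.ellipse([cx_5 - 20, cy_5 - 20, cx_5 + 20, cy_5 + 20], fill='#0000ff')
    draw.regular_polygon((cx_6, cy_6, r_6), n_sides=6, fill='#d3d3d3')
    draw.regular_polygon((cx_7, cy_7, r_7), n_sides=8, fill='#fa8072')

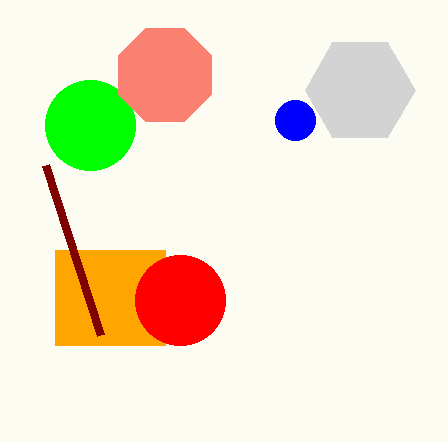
x0_1 = 55, y0_1 = 250, x1_1 = 165, cx_2 = 180, cy_2 = 300, r_2 = 45, x1_3 = 100, y1_3 = 335, cx_4 = 90, cy_4 = 125, r_4 = 45, cx_5 = 295, cy_5 = 120, cx_6 = 360, cy_6 = 90, r_6 = 55, cx_7 = 165, cy_7 = 75, r_7 = 50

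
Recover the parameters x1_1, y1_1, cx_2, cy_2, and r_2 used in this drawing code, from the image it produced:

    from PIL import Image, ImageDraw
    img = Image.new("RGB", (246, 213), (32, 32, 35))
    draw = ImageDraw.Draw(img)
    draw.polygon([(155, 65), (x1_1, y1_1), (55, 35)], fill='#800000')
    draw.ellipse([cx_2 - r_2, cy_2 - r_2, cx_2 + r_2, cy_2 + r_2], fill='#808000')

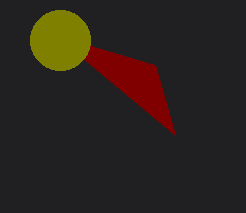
x1_1 = 175; y1_1 = 135; cx_2 = 60; cy_2 = 40; r_2 = 30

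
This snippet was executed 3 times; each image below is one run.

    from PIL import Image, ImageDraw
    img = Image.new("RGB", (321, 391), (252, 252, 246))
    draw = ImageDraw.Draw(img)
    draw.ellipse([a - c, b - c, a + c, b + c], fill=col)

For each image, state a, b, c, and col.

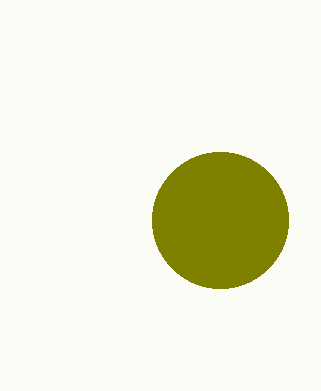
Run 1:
a = 220, b = 220, c = 68, col = 'olive'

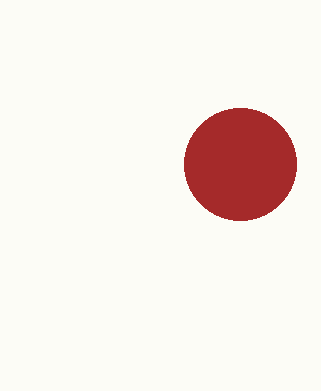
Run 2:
a = 240
b = 164
c = 56
col = 'brown'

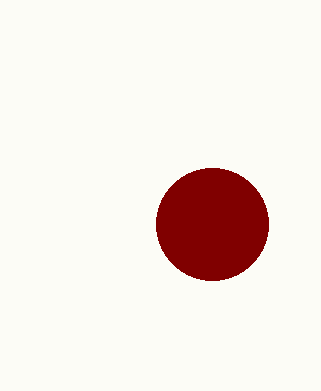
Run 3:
a = 212, b = 224, c = 56, col = 'maroon'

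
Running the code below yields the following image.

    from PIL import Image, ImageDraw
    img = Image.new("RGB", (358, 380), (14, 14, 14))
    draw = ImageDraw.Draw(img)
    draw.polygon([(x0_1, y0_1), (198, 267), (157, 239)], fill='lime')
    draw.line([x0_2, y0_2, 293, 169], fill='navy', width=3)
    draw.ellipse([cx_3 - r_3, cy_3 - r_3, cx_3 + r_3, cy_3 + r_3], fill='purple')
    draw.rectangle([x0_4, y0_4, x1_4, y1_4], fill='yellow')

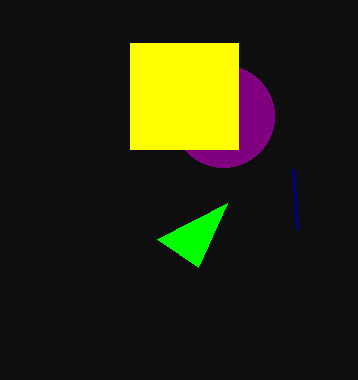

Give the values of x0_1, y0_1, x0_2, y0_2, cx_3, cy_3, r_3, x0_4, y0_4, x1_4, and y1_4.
x0_1 = 227, y0_1 = 203, x0_2 = 297, y0_2 = 229, cx_3 = 223, cy_3 = 116, r_3 = 51, x0_4 = 130, y0_4 = 43, x1_4 = 238, y1_4 = 149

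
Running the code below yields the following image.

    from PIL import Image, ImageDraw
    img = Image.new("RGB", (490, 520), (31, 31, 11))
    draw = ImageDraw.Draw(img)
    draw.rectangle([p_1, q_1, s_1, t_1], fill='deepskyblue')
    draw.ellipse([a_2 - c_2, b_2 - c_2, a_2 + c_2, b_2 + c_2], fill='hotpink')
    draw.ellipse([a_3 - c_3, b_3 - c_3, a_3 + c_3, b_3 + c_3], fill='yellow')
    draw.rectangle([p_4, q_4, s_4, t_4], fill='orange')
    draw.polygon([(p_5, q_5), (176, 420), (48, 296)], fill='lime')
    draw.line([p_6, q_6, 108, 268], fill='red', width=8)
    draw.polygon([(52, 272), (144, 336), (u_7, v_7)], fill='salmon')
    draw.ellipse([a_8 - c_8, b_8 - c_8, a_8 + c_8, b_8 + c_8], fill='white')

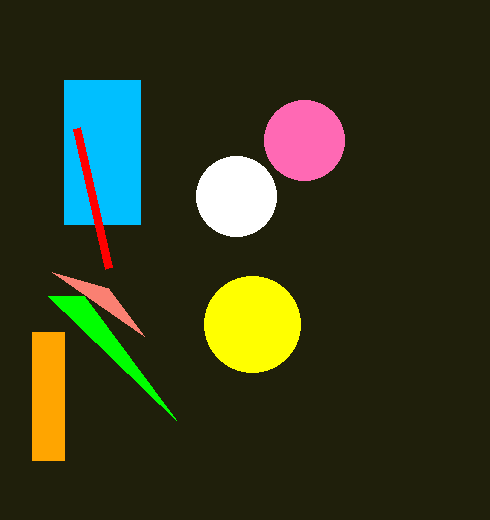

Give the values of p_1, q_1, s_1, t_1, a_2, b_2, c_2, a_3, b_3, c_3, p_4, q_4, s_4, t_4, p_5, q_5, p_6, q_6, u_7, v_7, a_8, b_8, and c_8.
p_1 = 64
q_1 = 80
s_1 = 140
t_1 = 224
a_2 = 304
b_2 = 140
c_2 = 40
a_3 = 252
b_3 = 324
c_3 = 48
p_4 = 32
q_4 = 332
s_4 = 64
t_4 = 460
p_5 = 84
q_5 = 296
p_6 = 76
q_6 = 128
u_7 = 108
v_7 = 288
a_8 = 236
b_8 = 196
c_8 = 40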